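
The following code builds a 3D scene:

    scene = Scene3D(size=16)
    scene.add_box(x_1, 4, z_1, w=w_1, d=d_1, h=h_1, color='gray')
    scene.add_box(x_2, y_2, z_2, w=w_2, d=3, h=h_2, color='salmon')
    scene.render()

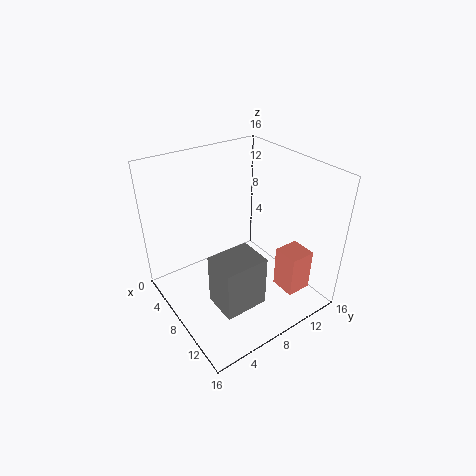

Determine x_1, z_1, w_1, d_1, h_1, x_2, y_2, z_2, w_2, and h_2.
x_1 = 8
z_1 = 1
w_1 = 4
d_1 = 5
h_1 = 6
x_2 = 10
y_2 = 12
z_2 = 1
w_2 = 3
h_2 = 5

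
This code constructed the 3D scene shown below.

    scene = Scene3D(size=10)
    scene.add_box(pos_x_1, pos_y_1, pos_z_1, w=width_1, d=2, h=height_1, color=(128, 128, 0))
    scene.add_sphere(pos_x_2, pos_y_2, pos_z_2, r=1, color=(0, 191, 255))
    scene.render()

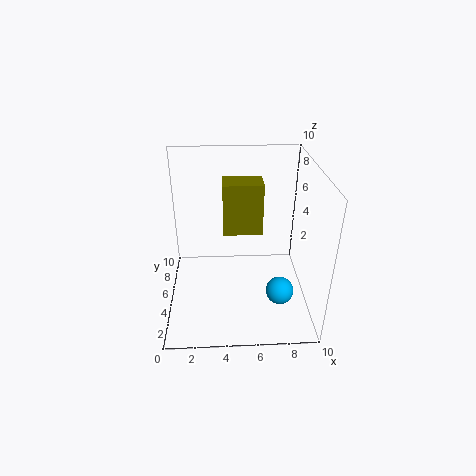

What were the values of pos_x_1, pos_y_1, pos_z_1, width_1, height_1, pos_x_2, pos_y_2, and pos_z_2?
pos_x_1 = 4; pos_y_1 = 7; pos_z_1 = 4; width_1 = 3; height_1 = 4; pos_x_2 = 8; pos_y_2 = 4; pos_z_2 = 1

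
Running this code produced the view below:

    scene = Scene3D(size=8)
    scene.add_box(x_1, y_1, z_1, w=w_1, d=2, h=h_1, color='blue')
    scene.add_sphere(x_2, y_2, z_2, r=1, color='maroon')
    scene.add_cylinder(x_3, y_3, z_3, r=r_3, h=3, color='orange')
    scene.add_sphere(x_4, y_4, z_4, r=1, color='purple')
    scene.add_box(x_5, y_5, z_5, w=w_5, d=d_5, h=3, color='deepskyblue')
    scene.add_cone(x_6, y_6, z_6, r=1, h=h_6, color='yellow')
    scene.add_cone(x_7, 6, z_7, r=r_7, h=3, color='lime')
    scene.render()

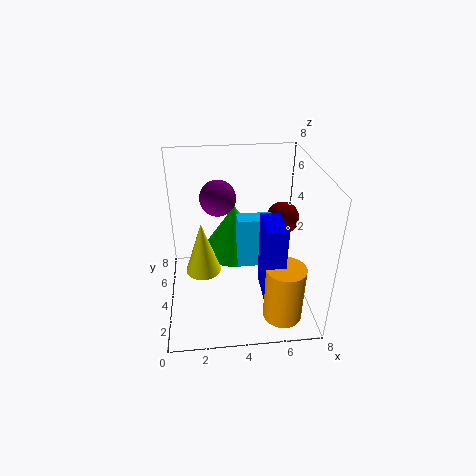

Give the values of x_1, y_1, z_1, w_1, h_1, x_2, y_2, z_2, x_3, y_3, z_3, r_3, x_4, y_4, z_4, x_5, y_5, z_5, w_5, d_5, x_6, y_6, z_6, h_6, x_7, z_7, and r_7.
x_1 = 5; y_1 = 1; z_1 = 2; w_1 = 1; h_1 = 4; x_2 = 7; y_2 = 6; z_2 = 4; x_3 = 6; y_3 = 1; z_3 = 1; r_3 = 1; x_4 = 3; y_4 = 5; z_4 = 6; x_5 = 4; y_5 = 4; z_5 = 2; w_5 = 2; d_5 = 1; x_6 = 2; y_6 = 4; z_6 = 2; h_6 = 3; x_7 = 4; z_7 = 2; r_7 = 2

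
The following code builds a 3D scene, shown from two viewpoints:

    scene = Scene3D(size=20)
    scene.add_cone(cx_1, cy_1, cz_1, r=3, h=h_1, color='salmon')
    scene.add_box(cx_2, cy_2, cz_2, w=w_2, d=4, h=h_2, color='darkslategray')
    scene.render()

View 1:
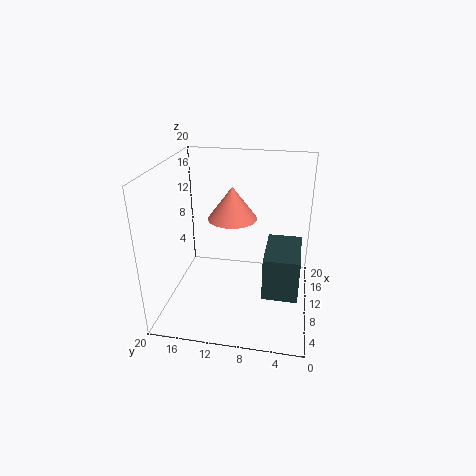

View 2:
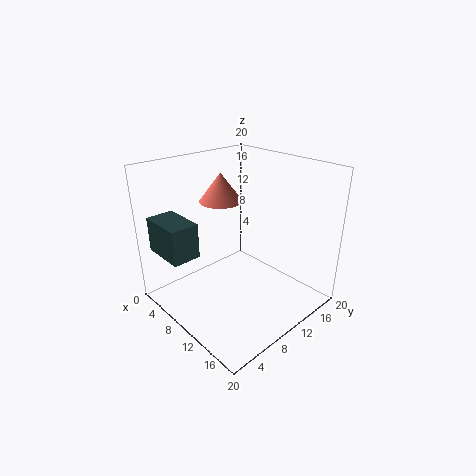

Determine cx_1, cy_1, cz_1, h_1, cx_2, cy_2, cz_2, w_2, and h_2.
cx_1 = 6.5, cy_1 = 10, cz_1 = 14.5, h_1 = 4, cx_2 = 0.5, cy_2 = 1.5, cz_2 = 7.5, w_2 = 6.5, h_2 = 5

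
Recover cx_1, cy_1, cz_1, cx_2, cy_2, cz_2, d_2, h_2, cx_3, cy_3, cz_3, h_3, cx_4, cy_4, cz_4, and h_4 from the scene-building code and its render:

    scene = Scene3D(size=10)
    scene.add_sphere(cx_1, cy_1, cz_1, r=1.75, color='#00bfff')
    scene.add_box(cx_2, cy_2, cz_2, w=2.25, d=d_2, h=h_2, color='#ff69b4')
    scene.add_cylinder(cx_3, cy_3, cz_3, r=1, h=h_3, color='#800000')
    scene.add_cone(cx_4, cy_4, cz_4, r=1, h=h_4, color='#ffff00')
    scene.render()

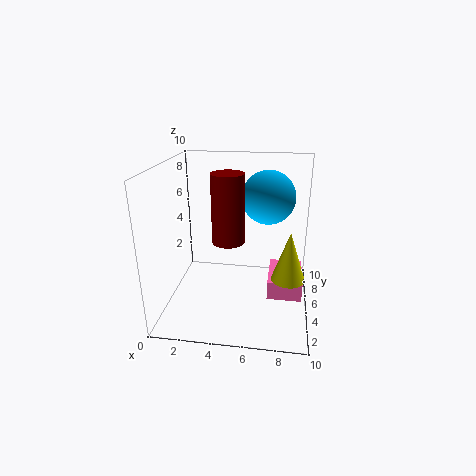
cx_1 = 7, cy_1 = 5, cz_1 = 8, cx_2 = 7.25, cy_2 = 2.75, cz_2 = 1.75, d_2 = 3.25, h_2 = 1.25, cx_3 = 4.75, cy_3 = 2.75, cz_3 = 5.75, h_3 = 4.25, cx_4 = 8.5, cy_4 = 1.75, cz_4 = 4, h_4 = 3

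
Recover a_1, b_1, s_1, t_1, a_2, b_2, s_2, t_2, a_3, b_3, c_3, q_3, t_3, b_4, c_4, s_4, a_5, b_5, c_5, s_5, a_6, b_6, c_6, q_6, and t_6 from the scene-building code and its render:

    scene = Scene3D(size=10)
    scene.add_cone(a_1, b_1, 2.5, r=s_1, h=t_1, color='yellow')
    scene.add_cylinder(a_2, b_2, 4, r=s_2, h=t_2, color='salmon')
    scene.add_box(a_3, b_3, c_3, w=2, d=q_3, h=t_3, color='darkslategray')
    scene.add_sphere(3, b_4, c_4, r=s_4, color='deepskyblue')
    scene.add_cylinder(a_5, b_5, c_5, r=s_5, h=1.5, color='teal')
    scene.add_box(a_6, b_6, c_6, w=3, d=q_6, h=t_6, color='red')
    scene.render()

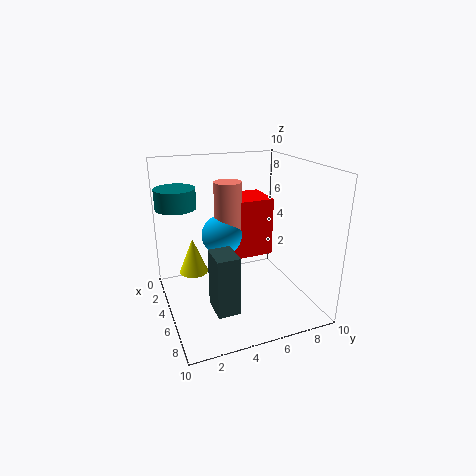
a_1 = 4
b_1 = 2
s_1 = 1
t_1 = 2.5
a_2 = 3
b_2 = 5
s_2 = 1
t_2 = 4.5
a_3 = 6
b_3 = 2.5
c_3 = 1
q_3 = 1.5
t_3 = 4
b_4 = 4.5
c_4 = 4.5
s_4 = 1.5
a_5 = 1.5
b_5 = 1.5
c_5 = 6.5
s_5 = 1.5
a_6 = 0.5
b_6 = 5.5
c_6 = 2.5
q_6 = 3
t_6 = 4.5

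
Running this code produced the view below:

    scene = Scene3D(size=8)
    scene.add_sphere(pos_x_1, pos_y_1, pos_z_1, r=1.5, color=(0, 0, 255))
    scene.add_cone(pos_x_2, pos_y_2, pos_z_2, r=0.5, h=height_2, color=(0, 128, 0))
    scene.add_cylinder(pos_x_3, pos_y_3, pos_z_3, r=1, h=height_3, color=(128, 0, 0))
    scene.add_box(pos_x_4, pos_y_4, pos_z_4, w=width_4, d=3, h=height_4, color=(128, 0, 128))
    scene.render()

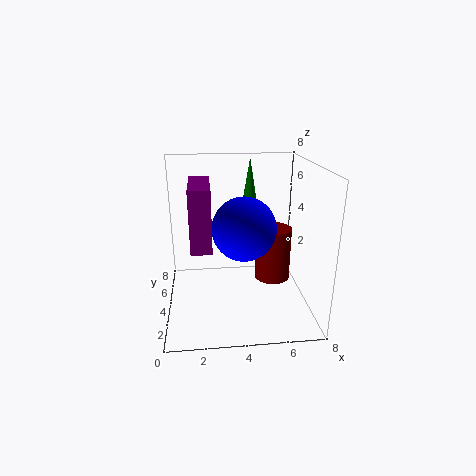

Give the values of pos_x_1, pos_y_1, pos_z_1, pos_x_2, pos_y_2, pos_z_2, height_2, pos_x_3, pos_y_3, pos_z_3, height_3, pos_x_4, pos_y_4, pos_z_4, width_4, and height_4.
pos_x_1 = 4
pos_y_1 = 1.5
pos_z_1 = 5.5
pos_x_2 = 5
pos_y_2 = 6.5
pos_z_2 = 5
height_2 = 3
pos_x_3 = 6
pos_y_3 = 4
pos_z_3 = 1.5
height_3 = 3
pos_x_4 = 1.5
pos_y_4 = 1
pos_z_4 = 4.5
width_4 = 1
height_4 = 3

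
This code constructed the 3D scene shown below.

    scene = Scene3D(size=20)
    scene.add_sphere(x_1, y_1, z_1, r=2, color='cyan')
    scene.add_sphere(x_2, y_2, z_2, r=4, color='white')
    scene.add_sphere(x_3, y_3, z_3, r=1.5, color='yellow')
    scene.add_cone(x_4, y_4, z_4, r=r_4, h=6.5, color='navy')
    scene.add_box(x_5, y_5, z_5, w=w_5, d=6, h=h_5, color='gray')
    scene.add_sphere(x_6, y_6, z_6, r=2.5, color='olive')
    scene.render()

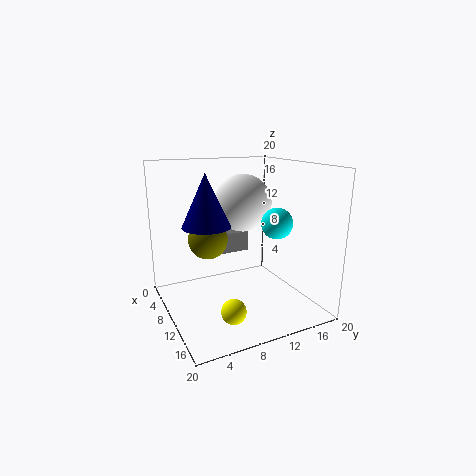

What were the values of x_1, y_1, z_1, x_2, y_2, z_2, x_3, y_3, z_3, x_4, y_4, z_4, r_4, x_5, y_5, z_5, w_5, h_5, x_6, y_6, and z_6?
x_1 = 15, y_1 = 13, z_1 = 13, x_2 = 8.5, y_2 = 11.5, z_2 = 14.5, x_3 = 18, y_3 = 5.5, z_3 = 4, x_4 = 12.5, y_4 = 4.5, z_4 = 13, r_4 = 3, x_5 = 3.5, y_5 = 7.5, z_5 = 6.5, w_5 = 3, h_5 = 3, x_6 = 11.5, y_6 = 5, z_6 = 11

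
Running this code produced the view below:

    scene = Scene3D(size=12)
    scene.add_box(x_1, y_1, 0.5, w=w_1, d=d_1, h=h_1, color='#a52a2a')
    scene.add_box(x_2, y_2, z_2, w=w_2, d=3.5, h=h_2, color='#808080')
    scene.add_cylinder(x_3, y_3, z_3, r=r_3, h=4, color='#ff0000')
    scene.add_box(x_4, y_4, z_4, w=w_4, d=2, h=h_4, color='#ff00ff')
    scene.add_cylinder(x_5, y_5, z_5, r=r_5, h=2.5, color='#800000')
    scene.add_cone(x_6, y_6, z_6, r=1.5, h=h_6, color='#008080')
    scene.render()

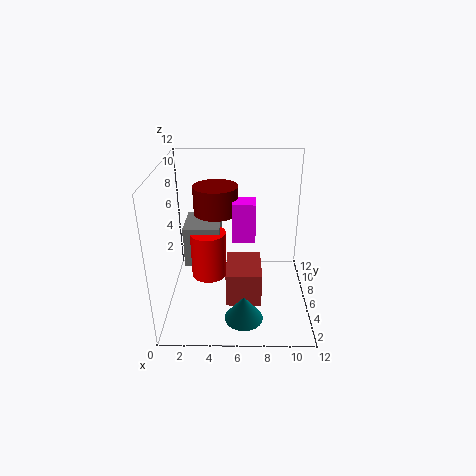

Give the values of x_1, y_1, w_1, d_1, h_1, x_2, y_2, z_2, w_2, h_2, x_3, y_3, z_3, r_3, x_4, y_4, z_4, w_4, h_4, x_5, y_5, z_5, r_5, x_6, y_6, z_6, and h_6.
x_1 = 5
y_1 = 4
w_1 = 3
d_1 = 4
h_1 = 3
x_2 = 1.5
y_2 = 5.5
z_2 = 3.5
w_2 = 3
h_2 = 3.5
x_3 = 3.5
y_3 = 6
z_3 = 2.5
r_3 = 1.5
x_4 = 5.5
y_4 = 7
z_4 = 5
w_4 = 2
h_4 = 3.5
x_5 = 4
y_5 = 9
z_5 = 7
r_5 = 2
x_6 = 6.5
y_6 = 2
z_6 = 1
h_6 = 2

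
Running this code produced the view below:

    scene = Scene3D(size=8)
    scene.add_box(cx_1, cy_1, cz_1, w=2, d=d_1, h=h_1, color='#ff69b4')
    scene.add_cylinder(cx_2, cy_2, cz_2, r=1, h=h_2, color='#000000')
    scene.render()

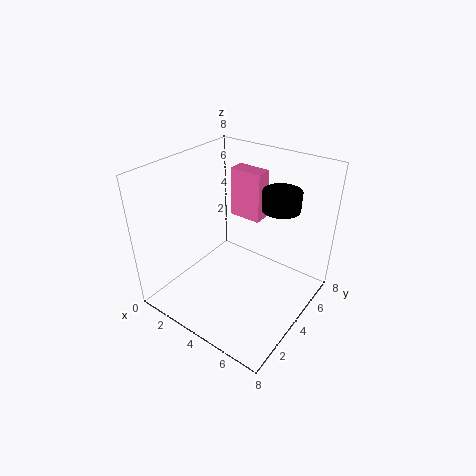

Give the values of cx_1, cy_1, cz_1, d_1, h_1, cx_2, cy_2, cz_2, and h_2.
cx_1 = 2, cy_1 = 6, cz_1 = 4, d_1 = 1, h_1 = 3, cx_2 = 6, cy_2 = 5, cz_2 = 6, h_2 = 1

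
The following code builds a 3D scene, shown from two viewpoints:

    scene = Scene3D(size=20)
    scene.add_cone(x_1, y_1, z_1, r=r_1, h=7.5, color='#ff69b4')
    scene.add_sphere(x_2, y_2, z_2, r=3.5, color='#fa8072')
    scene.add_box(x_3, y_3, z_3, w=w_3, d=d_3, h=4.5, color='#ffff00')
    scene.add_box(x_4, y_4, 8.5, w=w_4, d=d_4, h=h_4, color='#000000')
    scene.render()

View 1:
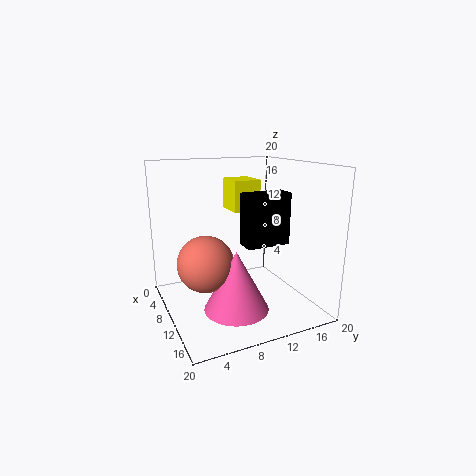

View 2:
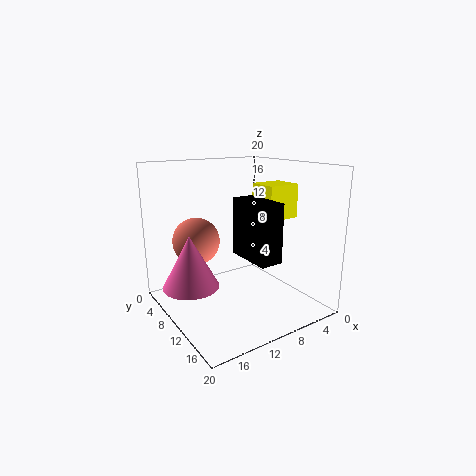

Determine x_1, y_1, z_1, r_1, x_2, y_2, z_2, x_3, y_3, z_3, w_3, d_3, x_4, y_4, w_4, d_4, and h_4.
x_1 = 16
y_1 = 7
z_1 = 3
r_1 = 4
x_2 = 13.5
y_2 = 4
z_2 = 8.5
x_3 = 3.5
y_3 = 10.5
z_3 = 13
w_3 = 4.5
d_3 = 4
x_4 = 8.5
y_4 = 11
w_4 = 3
d_4 = 6.5
h_4 = 7.5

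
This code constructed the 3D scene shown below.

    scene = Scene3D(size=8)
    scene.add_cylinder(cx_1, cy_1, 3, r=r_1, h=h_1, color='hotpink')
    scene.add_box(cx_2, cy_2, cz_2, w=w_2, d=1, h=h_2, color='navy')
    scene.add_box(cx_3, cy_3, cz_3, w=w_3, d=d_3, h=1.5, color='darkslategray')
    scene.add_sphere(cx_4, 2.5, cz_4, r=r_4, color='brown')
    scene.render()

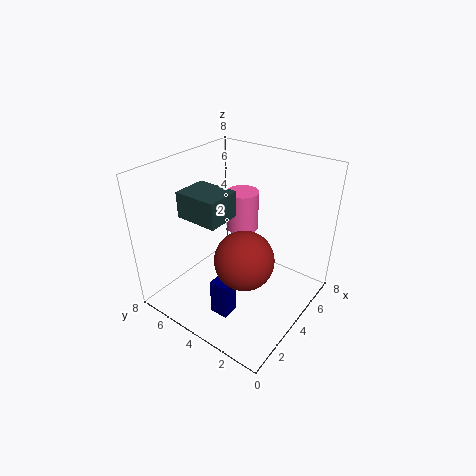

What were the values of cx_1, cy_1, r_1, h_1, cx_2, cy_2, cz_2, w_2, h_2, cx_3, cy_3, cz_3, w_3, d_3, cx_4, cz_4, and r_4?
cx_1 = 6.5
cy_1 = 5.5
r_1 = 1
h_1 = 2.5
cx_2 = 1.5
cy_2 = 3
cz_2 = 0.5
w_2 = 1
h_2 = 2
cx_3 = 2.5
cy_3 = 4.5
cz_3 = 5
w_3 = 2
d_3 = 2.5
cx_4 = 2.5
cz_4 = 4
r_4 = 1.5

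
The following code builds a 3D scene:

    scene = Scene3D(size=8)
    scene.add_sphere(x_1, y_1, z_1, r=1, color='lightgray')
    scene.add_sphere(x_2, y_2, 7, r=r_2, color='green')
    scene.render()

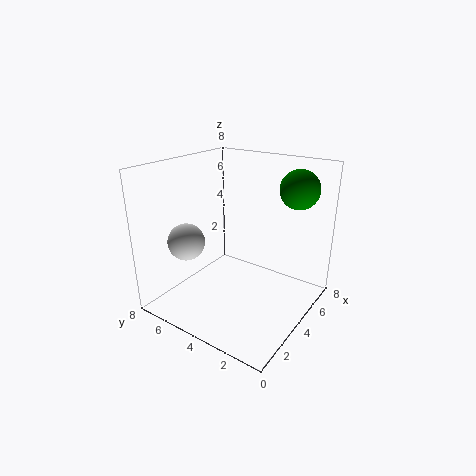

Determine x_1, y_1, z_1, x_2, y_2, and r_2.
x_1 = 2, y_1 = 6, z_1 = 4, x_2 = 5, y_2 = 1, r_2 = 1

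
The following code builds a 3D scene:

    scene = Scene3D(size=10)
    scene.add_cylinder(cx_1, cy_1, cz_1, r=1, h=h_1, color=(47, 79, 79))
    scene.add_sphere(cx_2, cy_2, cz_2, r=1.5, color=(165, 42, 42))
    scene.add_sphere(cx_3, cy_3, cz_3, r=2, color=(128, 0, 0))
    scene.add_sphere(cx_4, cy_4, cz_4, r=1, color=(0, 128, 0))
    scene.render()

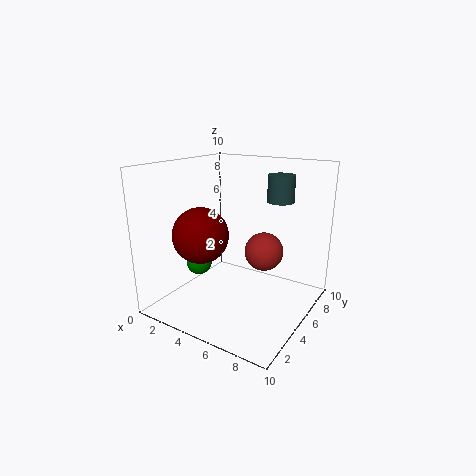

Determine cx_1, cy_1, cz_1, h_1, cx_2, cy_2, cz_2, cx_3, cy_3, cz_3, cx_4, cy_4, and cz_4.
cx_1 = 6.5; cy_1 = 8.5; cz_1 = 7; h_1 = 2; cx_2 = 5.5; cy_2 = 8; cz_2 = 3; cx_3 = 2.5; cy_3 = 4; cz_3 = 5; cx_4 = 1; cy_4 = 5.5; cz_4 = 2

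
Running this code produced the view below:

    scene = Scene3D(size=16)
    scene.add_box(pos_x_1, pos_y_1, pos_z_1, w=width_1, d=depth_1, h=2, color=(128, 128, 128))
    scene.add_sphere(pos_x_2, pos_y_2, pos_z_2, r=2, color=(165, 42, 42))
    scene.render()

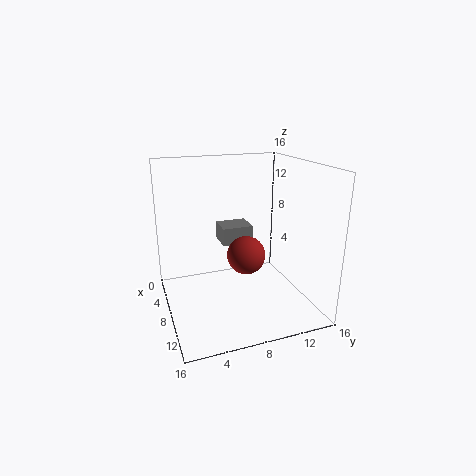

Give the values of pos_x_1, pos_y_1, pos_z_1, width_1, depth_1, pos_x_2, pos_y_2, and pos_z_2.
pos_x_1 = 4.5
pos_y_1 = 6.5
pos_z_1 = 7
width_1 = 3
depth_1 = 3.5
pos_x_2 = 10.5
pos_y_2 = 8
pos_z_2 = 7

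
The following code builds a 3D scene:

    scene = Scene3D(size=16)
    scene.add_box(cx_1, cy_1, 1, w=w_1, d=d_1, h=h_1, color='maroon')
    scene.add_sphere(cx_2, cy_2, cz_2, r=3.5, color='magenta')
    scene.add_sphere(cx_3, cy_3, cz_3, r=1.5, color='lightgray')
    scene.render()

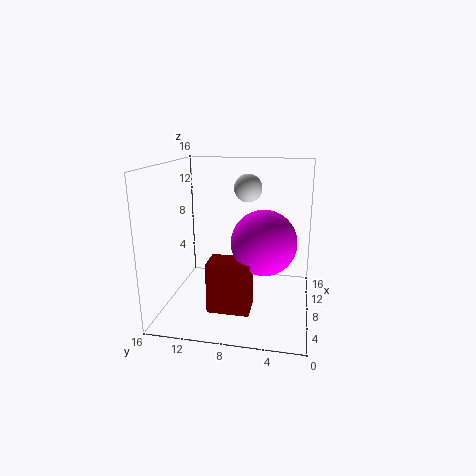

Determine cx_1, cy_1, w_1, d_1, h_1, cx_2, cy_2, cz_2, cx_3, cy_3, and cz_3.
cx_1 = 3.5, cy_1 = 6, w_1 = 3, d_1 = 4.5, h_1 = 5.5, cx_2 = 7, cy_2 = 5, cz_2 = 8, cx_3 = 8.5, cy_3 = 7, cz_3 = 13.5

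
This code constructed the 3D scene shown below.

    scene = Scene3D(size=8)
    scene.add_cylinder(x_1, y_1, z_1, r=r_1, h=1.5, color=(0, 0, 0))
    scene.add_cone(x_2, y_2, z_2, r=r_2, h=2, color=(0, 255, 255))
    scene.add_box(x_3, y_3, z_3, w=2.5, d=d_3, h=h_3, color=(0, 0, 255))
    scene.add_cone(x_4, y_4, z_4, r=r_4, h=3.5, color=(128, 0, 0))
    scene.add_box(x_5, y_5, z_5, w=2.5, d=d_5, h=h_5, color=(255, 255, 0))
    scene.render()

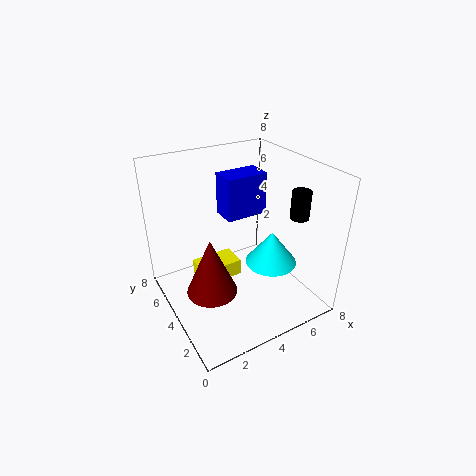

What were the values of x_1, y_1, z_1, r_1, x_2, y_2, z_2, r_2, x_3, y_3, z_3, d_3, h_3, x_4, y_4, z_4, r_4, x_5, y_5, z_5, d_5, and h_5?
x_1 = 6.5; y_1 = 2; z_1 = 5.5; r_1 = 0.5; x_2 = 6; y_2 = 3.5; z_2 = 2; r_2 = 1.5; x_3 = 4; y_3 = 5; z_3 = 4.5; d_3 = 1.5; h_3 = 2.5; x_4 = 2.5; y_4 = 4.5; z_4 = 0.5; r_4 = 1.5; x_5 = 2; y_5 = 4.5; z_5 = 1; d_5 = 1.5; h_5 = 1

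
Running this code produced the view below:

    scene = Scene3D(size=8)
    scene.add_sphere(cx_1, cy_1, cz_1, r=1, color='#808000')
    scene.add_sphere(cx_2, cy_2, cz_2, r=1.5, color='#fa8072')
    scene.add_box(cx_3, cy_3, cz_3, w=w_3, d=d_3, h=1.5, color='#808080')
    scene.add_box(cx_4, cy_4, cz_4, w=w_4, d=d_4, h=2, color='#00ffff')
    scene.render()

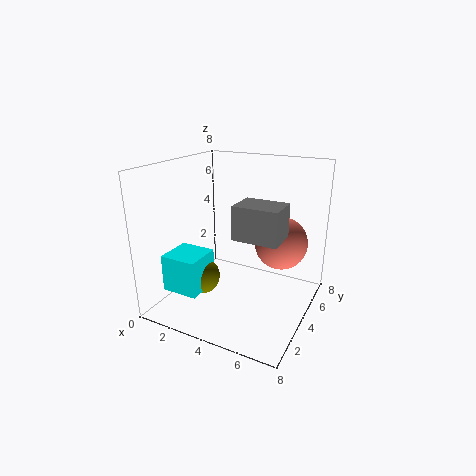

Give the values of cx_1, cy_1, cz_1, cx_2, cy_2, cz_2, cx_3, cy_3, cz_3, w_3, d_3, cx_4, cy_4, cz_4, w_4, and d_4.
cx_1 = 2.5, cy_1 = 2.5, cz_1 = 2, cx_2 = 6, cy_2 = 5.5, cz_2 = 3.5, cx_3 = 5.5, cy_3 = 0.5, cz_3 = 5.5, w_3 = 2, d_3 = 1.5, cx_4 = 1, cy_4 = 1, cz_4 = 1.5, w_4 = 2, d_4 = 2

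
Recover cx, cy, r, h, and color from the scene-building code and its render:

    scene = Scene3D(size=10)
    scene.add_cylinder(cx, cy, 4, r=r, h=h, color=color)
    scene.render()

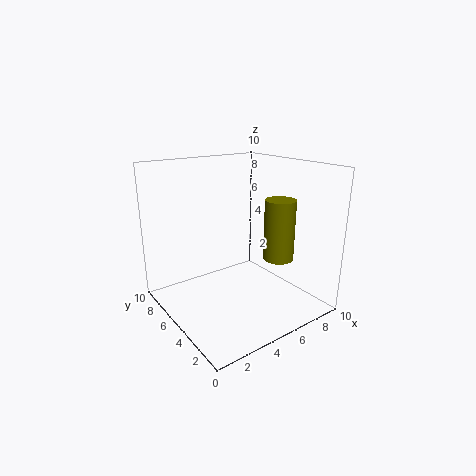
cx = 6.5
cy = 2.5
r = 1
h = 4
color = 'olive'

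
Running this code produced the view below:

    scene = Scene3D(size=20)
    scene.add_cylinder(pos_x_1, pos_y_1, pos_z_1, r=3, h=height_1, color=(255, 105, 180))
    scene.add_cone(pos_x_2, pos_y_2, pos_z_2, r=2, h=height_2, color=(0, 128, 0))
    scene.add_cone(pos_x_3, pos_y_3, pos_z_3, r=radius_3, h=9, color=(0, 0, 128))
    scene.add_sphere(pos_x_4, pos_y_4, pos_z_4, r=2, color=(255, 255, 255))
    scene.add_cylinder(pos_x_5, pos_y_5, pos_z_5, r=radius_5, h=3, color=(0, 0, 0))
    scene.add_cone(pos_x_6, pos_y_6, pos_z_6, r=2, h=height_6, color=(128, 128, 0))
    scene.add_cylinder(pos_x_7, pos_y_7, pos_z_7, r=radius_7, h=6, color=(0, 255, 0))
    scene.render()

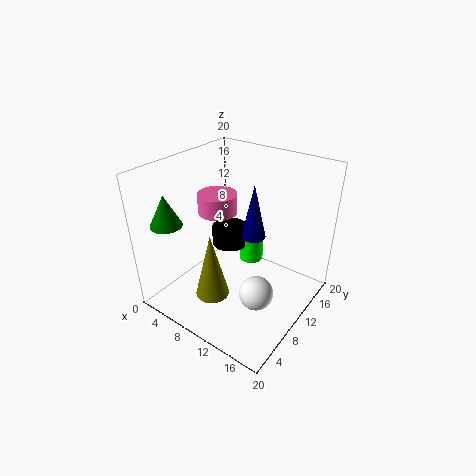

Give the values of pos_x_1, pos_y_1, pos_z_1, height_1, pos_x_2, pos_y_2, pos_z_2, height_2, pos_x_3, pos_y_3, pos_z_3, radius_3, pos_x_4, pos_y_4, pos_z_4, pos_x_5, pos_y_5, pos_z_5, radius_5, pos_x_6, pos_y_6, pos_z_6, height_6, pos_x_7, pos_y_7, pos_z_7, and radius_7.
pos_x_1 = 4
pos_y_1 = 13
pos_z_1 = 11
height_1 = 3
pos_x_2 = 5
pos_y_2 = 2
pos_z_2 = 14
height_2 = 4
pos_x_3 = 8
pos_y_3 = 17
pos_z_3 = 6
radius_3 = 2
pos_x_4 = 17
pos_y_4 = 4
pos_z_4 = 8
pos_x_5 = 4
pos_y_5 = 16
pos_z_5 = 4
radius_5 = 3
pos_x_6 = 12
pos_y_6 = 2
pos_z_6 = 7
height_6 = 8
pos_x_7 = 7
pos_y_7 = 18
pos_z_7 = 1
radius_7 = 2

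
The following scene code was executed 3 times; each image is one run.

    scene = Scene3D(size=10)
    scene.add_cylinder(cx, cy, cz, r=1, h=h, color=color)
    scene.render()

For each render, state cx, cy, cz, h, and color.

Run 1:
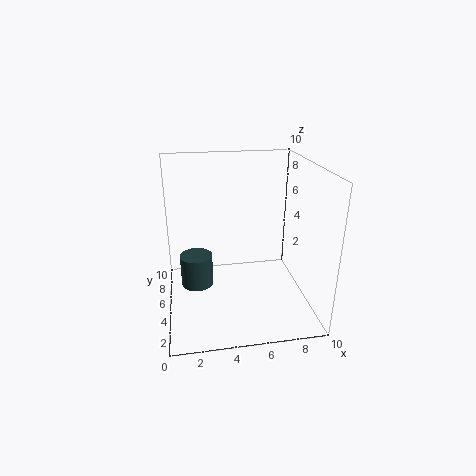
cx = 2
cy = 3
cz = 3
h = 2
color = 'darkslategray'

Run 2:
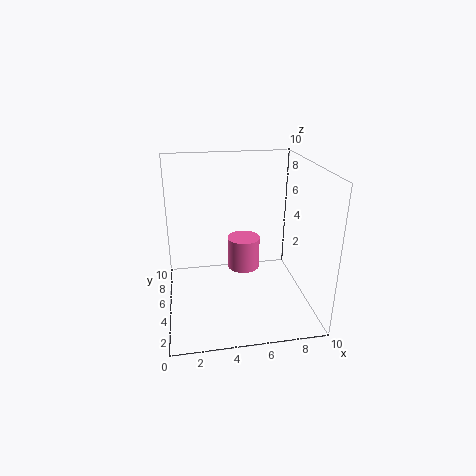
cx = 5
cy = 3
cz = 4
h = 2
color = 'hotpink'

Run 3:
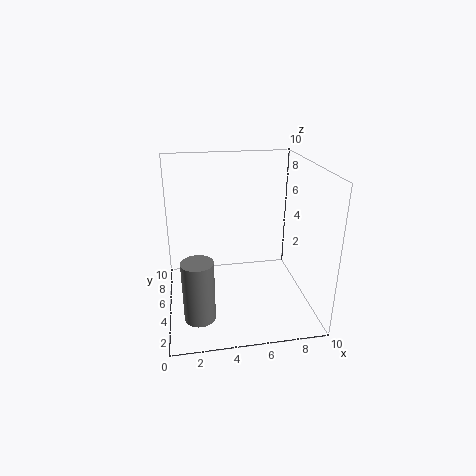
cx = 2
cy = 2
cz = 1
h = 4
color = 'gray'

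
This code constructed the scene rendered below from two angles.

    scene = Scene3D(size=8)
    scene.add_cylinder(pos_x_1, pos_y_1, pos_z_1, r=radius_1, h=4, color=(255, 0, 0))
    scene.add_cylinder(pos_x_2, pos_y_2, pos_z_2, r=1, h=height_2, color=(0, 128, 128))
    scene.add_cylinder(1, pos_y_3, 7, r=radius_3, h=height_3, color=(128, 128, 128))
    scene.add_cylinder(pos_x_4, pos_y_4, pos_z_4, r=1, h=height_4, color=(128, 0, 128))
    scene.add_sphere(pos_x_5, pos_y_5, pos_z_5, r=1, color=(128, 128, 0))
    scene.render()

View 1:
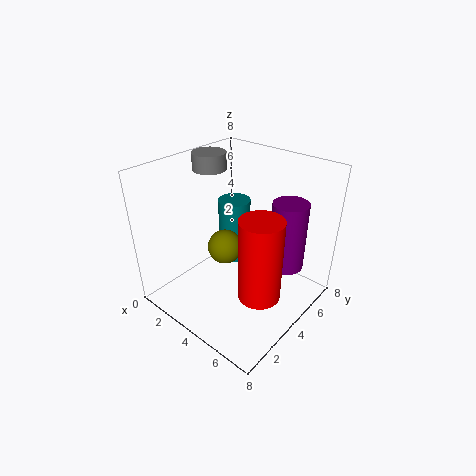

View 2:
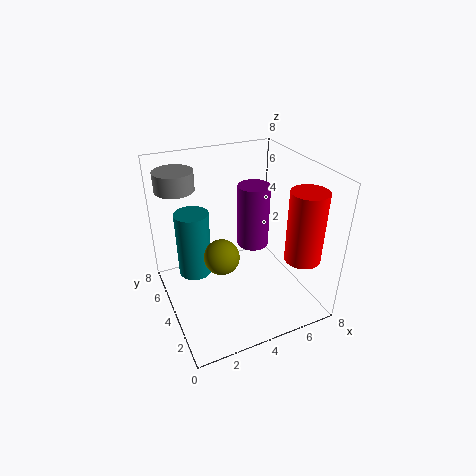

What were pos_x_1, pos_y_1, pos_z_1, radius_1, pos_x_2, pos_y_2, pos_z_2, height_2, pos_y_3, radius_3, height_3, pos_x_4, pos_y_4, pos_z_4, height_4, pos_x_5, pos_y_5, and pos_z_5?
pos_x_1 = 7; pos_y_1 = 2; pos_z_1 = 3; radius_1 = 1; pos_x_2 = 2; pos_y_2 = 6; pos_z_2 = 1; height_2 = 4; pos_y_3 = 5; radius_3 = 1; height_3 = 1; pos_x_4 = 6; pos_y_4 = 6; pos_z_4 = 2; height_4 = 4; pos_x_5 = 3; pos_y_5 = 4; pos_z_5 = 3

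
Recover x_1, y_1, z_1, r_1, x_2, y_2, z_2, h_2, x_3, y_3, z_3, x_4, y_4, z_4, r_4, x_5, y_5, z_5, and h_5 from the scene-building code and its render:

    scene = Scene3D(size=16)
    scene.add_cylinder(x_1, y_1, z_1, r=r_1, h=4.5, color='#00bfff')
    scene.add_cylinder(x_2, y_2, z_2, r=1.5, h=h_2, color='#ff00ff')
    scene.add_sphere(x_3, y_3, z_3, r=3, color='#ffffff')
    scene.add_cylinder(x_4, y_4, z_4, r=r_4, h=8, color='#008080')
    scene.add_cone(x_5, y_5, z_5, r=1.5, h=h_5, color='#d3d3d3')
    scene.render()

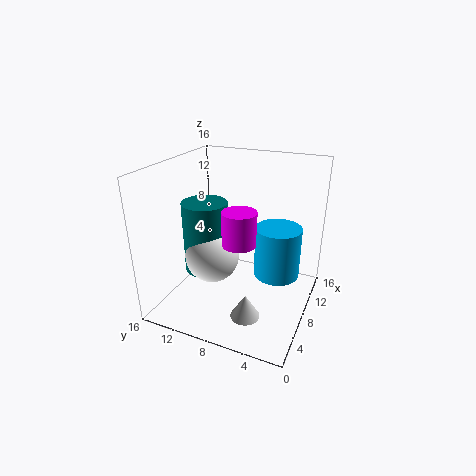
x_1 = 3, y_1 = 2, z_1 = 8, r_1 = 2, x_2 = 1.5, y_2 = 5, z_2 = 11, h_2 = 3, x_3 = 6.5, y_3 = 10.5, z_3 = 6, x_4 = 7, y_4 = 11.5, z_4 = 4, r_4 = 2.5, x_5 = 3, y_5 = 5, z_5 = 2, h_5 = 2.5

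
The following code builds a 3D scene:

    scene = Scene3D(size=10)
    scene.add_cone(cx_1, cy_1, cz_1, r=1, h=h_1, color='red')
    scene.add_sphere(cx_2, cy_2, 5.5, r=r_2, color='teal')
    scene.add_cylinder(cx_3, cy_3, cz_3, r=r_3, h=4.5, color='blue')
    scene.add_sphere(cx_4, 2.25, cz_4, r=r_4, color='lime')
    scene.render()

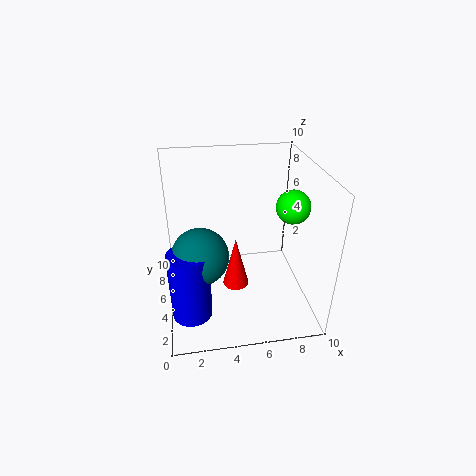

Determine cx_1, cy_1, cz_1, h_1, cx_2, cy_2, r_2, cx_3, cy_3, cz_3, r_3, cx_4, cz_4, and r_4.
cx_1 = 5
cy_1 = 6
cz_1 = 0.25
h_1 = 4
cx_2 = 2.25
cy_2 = 2.5
r_2 = 1.75
cx_3 = 1.5
cy_3 = 1.75
cz_3 = 1.75
r_3 = 1.25
cx_4 = 7.75
cz_4 = 8.5
r_4 = 1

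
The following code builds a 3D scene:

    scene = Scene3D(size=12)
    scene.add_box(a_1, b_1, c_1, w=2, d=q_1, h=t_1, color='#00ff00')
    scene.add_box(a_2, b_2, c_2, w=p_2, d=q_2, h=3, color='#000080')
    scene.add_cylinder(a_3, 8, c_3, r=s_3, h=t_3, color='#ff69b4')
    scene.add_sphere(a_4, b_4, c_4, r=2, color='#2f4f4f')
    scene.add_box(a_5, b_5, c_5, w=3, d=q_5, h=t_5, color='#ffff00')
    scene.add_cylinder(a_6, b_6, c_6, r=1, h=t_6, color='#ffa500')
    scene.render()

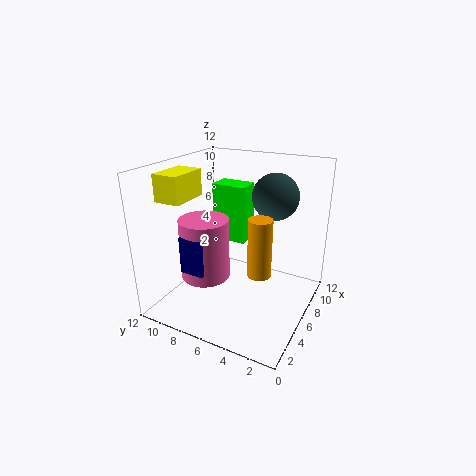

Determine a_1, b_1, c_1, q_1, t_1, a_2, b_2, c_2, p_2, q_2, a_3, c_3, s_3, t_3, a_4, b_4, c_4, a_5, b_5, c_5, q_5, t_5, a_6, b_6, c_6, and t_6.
a_1 = 7; b_1 = 6; c_1 = 5; q_1 = 3; t_1 = 5; a_2 = 2; b_2 = 7; c_2 = 4; p_2 = 2; q_2 = 2; a_3 = 4; c_3 = 3; s_3 = 2; t_3 = 5; a_4 = 9; b_4 = 4; c_4 = 9; a_5 = 1; b_5 = 8; c_5 = 10; q_5 = 2; t_5 = 2; a_6 = 6; b_6 = 4; c_6 = 3; t_6 = 5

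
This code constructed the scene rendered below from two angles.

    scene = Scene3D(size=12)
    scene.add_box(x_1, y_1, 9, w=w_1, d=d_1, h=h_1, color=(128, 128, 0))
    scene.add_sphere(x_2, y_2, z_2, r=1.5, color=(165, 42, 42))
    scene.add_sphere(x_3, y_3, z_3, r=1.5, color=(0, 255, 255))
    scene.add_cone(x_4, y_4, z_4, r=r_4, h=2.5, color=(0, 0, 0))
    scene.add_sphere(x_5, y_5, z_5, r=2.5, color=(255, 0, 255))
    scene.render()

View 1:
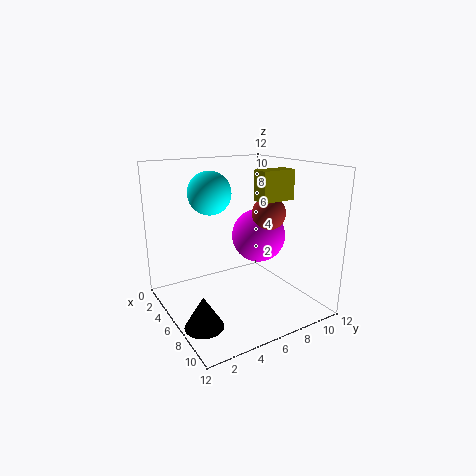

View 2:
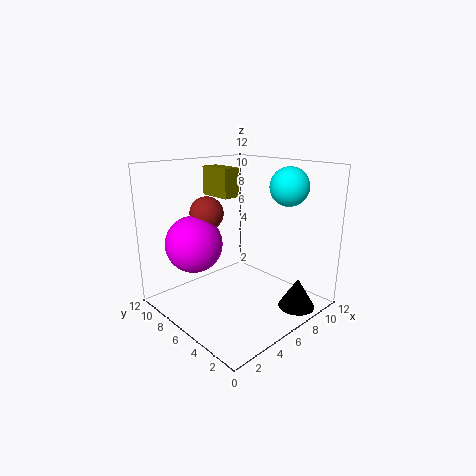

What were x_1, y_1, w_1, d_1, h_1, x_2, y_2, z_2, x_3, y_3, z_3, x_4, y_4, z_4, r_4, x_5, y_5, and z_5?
x_1 = 6, y_1 = 7.5, w_1 = 1.5, d_1 = 3, h_1 = 2.5, x_2 = 5.5, y_2 = 9.5, z_2 = 7.5, x_3 = 8, y_3 = 2.5, z_3 = 10.5, x_4 = 8.5, y_4 = 1.5, z_4 = 0.5, r_4 = 1.5, x_5 = 4, y_5 = 9.5, z_5 = 5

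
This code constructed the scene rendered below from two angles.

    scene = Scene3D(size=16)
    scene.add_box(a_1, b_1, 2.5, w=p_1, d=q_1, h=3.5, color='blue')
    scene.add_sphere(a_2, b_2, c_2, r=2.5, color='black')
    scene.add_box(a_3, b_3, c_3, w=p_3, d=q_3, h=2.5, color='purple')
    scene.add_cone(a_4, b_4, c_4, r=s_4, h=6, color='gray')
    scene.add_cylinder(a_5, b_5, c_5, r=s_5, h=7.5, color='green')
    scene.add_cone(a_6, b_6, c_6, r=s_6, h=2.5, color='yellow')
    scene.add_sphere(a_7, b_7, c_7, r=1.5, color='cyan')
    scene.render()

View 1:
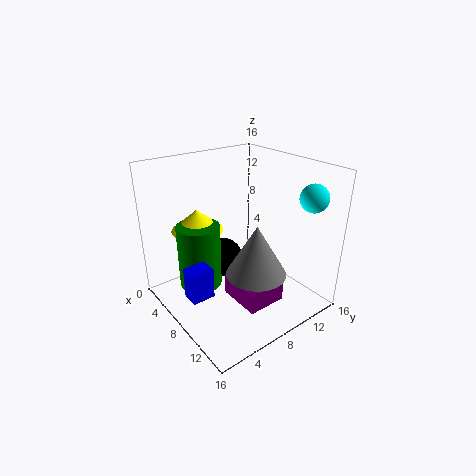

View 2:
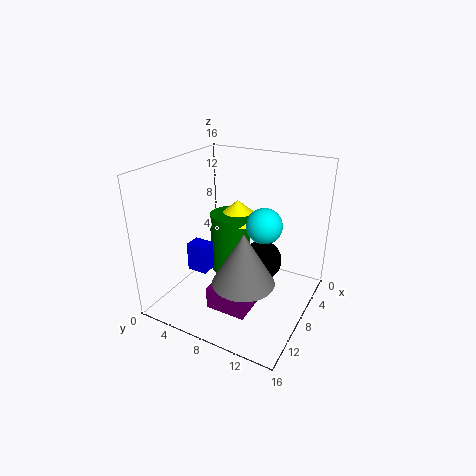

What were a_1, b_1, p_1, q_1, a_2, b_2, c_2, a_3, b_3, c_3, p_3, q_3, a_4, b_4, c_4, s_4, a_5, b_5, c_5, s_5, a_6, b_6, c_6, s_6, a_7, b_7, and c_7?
a_1 = 7, b_1 = 1.5, p_1 = 2, q_1 = 2.5, a_2 = 3.5, b_2 = 9, c_2 = 3, a_3 = 7.5, b_3 = 6.5, c_3 = 1, p_3 = 5, q_3 = 4.5, a_4 = 9.5, b_4 = 9.5, c_4 = 3.5, s_4 = 3.5, a_5 = 4.5, b_5 = 5, c_5 = 1.5, s_5 = 2.5, a_6 = 3.5, b_6 = 5.5, c_6 = 8, s_6 = 3, a_7 = 13.5, b_7 = 13.5, c_7 = 13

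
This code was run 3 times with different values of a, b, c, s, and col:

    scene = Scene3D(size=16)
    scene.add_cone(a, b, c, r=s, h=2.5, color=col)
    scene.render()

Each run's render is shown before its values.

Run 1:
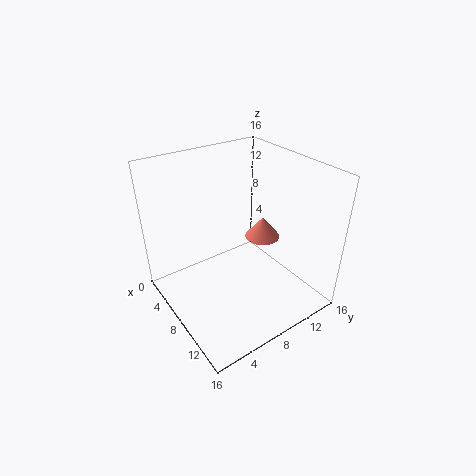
a = 8, b = 11.5, c = 7, s = 2, col = 'salmon'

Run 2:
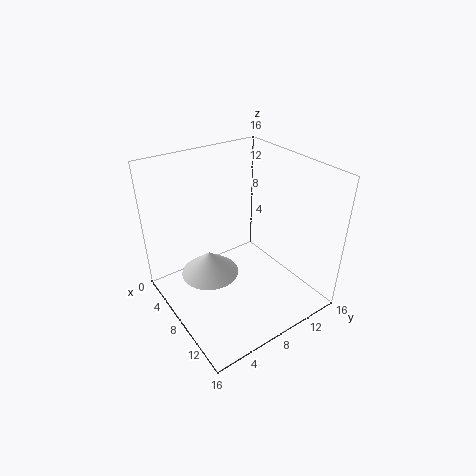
a = 8.5, b = 4, c = 5.5, s = 3, col = 'lightgray'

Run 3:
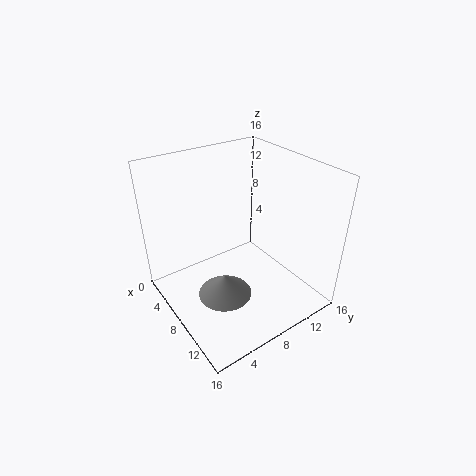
a = 9, b = 5.5, c = 2, s = 3, col = 'gray'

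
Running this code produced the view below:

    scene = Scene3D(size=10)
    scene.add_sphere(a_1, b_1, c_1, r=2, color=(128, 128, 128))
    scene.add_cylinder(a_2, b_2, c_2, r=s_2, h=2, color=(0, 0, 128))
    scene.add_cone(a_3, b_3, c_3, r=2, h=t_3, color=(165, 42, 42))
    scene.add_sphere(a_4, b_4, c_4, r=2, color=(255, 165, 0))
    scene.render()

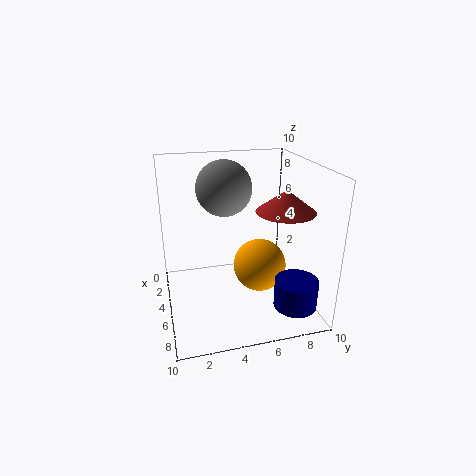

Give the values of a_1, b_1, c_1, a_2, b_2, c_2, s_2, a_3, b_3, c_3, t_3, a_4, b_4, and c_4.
a_1 = 3, b_1 = 4.5, c_1 = 8, a_2 = 7.5, b_2 = 8.5, c_2 = 0.5, s_2 = 1.5, a_3 = 6, b_3 = 8, c_3 = 7, t_3 = 1.5, a_4 = 4, b_4 = 7, c_4 = 2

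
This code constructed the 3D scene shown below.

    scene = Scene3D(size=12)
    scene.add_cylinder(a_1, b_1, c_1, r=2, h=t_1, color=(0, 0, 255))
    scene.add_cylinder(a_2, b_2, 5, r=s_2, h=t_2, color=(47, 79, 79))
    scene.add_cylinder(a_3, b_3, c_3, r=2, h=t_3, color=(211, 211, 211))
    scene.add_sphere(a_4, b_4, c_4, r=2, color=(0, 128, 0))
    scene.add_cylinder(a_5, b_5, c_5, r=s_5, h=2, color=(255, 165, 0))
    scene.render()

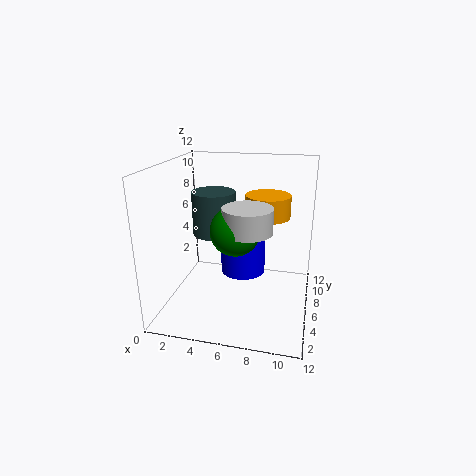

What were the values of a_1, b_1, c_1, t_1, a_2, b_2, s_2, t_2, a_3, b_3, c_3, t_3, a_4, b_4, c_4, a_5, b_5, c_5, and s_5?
a_1 = 6, b_1 = 8, c_1 = 2, t_1 = 4, a_2 = 3, b_2 = 9, s_2 = 2, t_2 = 4, a_3 = 7, b_3 = 5, c_3 = 7, t_3 = 2, a_4 = 6, b_4 = 5, c_4 = 7, a_5 = 8, b_5 = 9, c_5 = 7, s_5 = 2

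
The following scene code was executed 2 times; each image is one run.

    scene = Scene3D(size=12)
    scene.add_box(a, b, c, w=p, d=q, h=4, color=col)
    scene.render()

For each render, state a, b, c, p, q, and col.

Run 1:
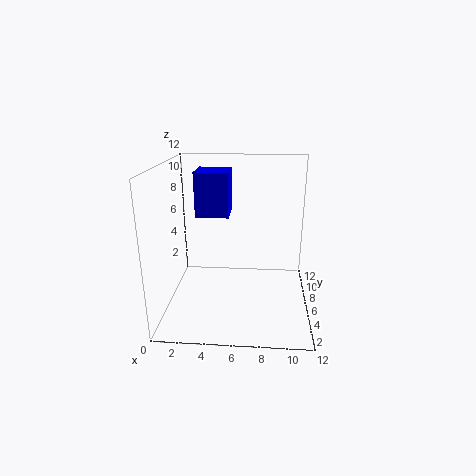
a = 2, b = 8, c = 7, p = 3, q = 3, col = 'blue'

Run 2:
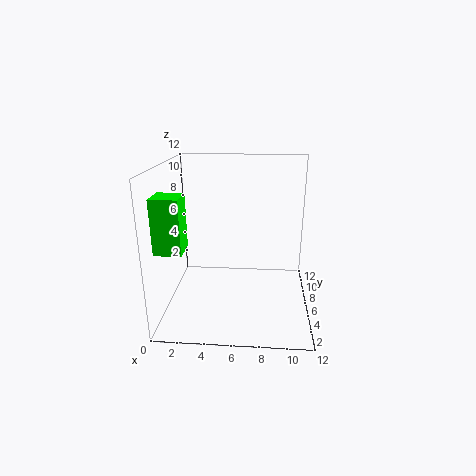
a = 0.5, b = 1, c = 6.5, p = 2, q = 2, col = 'lime'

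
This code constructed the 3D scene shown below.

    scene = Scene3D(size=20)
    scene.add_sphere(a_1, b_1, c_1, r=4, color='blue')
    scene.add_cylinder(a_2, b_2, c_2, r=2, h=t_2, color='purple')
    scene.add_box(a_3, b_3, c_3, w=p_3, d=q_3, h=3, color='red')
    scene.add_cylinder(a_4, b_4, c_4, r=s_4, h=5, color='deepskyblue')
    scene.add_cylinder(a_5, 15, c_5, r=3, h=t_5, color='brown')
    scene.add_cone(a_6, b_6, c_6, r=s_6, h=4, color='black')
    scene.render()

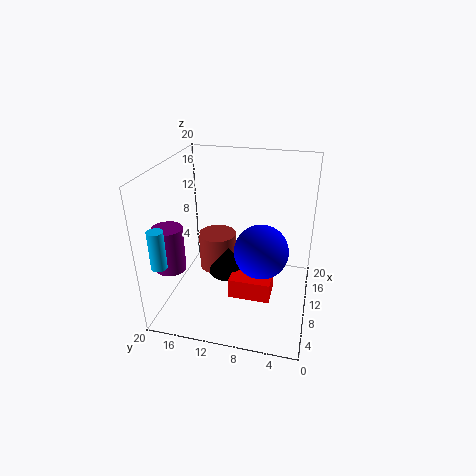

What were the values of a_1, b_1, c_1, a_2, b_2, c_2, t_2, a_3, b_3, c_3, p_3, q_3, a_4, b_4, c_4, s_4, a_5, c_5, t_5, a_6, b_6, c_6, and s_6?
a_1 = 12, b_1 = 7, c_1 = 7, a_2 = 5, b_2 = 18, c_2 = 7, t_2 = 6, a_3 = 8, b_3 = 5, c_3 = 1, p_3 = 4, q_3 = 6, a_4 = 2, b_4 = 18, c_4 = 9, s_4 = 1, a_5 = 16, c_5 = 1, t_5 = 6, a_6 = 12, b_6 = 12, c_6 = 3, s_6 = 3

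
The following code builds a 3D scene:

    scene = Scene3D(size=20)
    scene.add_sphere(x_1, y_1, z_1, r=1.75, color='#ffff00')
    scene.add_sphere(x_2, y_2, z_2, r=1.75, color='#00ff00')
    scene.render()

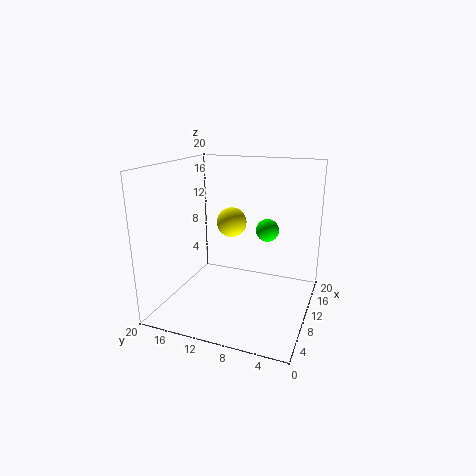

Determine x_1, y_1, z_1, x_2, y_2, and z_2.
x_1 = 4.75
y_1 = 8.75
z_1 = 14
x_2 = 16
y_2 = 7.5
z_2 = 9.5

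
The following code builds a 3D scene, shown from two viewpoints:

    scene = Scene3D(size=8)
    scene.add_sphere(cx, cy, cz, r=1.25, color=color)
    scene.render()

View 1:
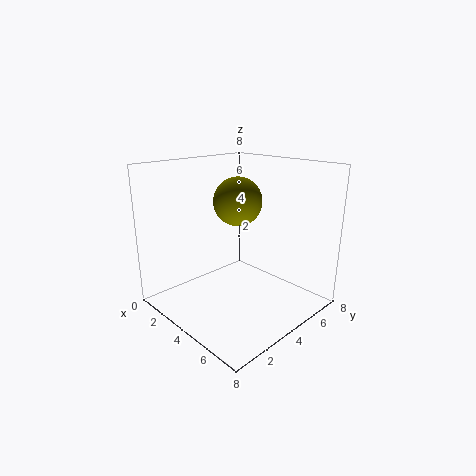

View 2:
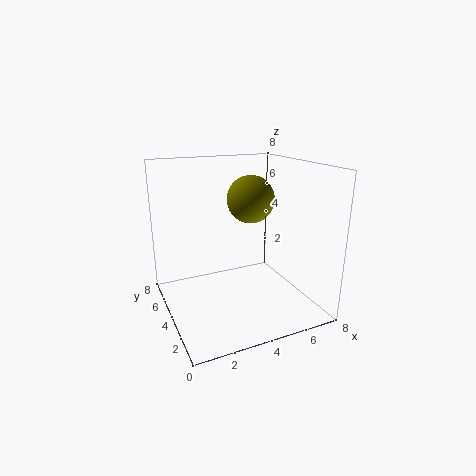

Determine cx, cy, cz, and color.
cx = 4.5
cy = 3.5
cz = 6.25
color = 'olive'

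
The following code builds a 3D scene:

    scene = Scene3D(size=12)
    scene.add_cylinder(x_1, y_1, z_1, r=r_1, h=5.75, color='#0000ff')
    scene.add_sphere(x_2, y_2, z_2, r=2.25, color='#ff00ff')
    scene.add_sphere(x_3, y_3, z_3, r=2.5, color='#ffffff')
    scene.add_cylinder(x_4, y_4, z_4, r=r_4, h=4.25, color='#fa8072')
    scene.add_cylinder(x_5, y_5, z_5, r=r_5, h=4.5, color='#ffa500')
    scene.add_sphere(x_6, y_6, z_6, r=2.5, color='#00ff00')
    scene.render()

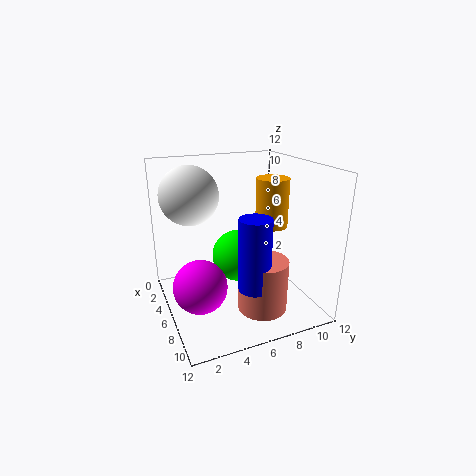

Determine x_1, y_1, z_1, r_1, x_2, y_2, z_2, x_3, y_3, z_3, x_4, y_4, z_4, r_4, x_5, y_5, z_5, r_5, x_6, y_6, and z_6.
x_1 = 9.25, y_1 = 6, z_1 = 3, r_1 = 1.25, x_2 = 6.25, y_2 = 2.5, z_2 = 2.25, x_3 = 3.25, y_3 = 2.75, z_3 = 9.25, x_4 = 8.75, y_4 = 7, z_4 = 0.75, r_4 = 2, x_5 = 4, y_5 = 10.25, z_5 = 5.75, r_5 = 1.5, x_6 = 2.5, y_6 = 7.5, z_6 = 2.5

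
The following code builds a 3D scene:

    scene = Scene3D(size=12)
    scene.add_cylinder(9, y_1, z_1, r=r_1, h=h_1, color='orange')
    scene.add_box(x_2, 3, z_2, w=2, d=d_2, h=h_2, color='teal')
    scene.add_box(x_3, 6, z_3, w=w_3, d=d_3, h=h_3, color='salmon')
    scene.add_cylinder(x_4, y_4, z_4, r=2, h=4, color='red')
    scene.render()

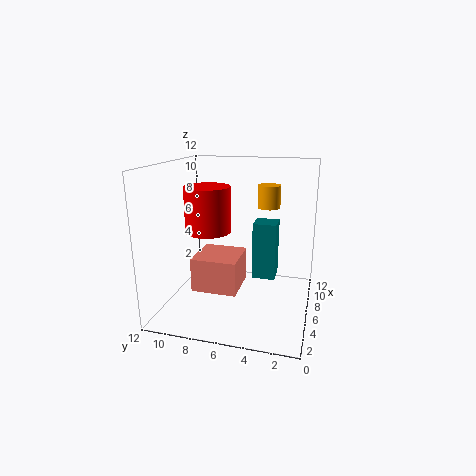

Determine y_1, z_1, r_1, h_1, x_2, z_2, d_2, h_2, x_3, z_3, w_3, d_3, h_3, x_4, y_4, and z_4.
y_1 = 4, z_1 = 8, r_1 = 1, h_1 = 2, x_2 = 7, z_2 = 2, d_2 = 2, h_2 = 5, x_3 = 5, z_3 = 1, w_3 = 4, d_3 = 4, h_3 = 3, x_4 = 7, y_4 = 9, z_4 = 6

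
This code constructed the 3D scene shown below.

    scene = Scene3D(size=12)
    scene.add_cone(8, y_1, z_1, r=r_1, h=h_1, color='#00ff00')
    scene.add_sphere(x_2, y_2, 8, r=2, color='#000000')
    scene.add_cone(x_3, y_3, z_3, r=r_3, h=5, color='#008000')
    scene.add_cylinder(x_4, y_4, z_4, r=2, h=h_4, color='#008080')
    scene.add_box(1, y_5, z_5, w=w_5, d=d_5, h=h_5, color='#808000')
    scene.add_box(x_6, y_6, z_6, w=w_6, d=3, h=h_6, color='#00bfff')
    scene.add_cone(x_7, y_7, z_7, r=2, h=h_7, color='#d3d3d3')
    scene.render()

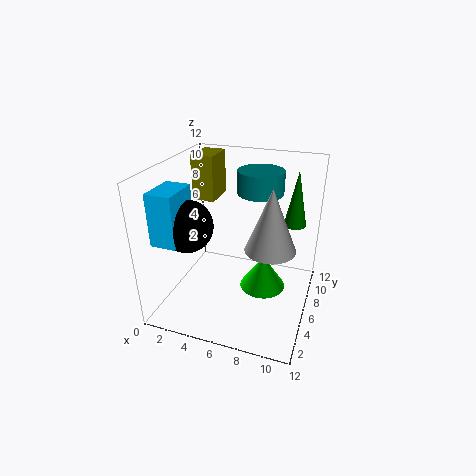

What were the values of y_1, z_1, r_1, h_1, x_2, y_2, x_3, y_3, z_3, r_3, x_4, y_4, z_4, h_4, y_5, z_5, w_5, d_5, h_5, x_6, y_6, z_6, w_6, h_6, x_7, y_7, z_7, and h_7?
y_1 = 7, z_1 = 1, r_1 = 2, h_1 = 3, x_2 = 3, y_2 = 3, x_3 = 10, y_3 = 10, z_3 = 6, r_3 = 1, x_4 = 7, y_4 = 9, z_4 = 9, h_4 = 2, y_5 = 8, z_5 = 8, w_5 = 2, d_5 = 3, h_5 = 4, x_6 = 1, y_6 = 1, z_6 = 7, w_6 = 2, h_6 = 4, x_7 = 9, y_7 = 5, z_7 = 6, h_7 = 5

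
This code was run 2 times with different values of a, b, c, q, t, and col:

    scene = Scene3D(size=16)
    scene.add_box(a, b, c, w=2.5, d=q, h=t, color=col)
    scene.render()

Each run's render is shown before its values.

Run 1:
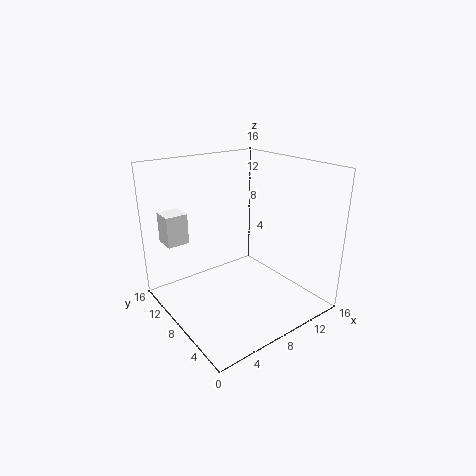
a = 1.5; b = 12; c = 7; q = 2.5; t = 3.5; col = 'white'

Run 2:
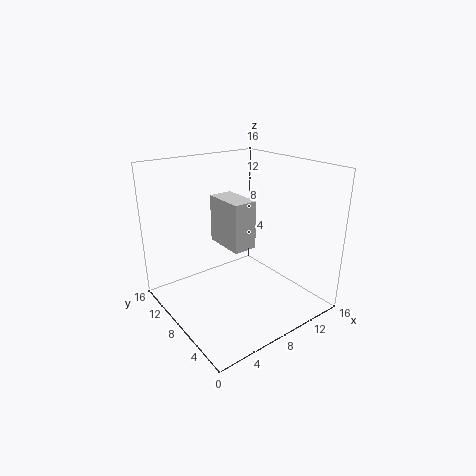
a = 5.5; b = 5; c = 8; q = 4.5; t = 5; col = 'lightgray'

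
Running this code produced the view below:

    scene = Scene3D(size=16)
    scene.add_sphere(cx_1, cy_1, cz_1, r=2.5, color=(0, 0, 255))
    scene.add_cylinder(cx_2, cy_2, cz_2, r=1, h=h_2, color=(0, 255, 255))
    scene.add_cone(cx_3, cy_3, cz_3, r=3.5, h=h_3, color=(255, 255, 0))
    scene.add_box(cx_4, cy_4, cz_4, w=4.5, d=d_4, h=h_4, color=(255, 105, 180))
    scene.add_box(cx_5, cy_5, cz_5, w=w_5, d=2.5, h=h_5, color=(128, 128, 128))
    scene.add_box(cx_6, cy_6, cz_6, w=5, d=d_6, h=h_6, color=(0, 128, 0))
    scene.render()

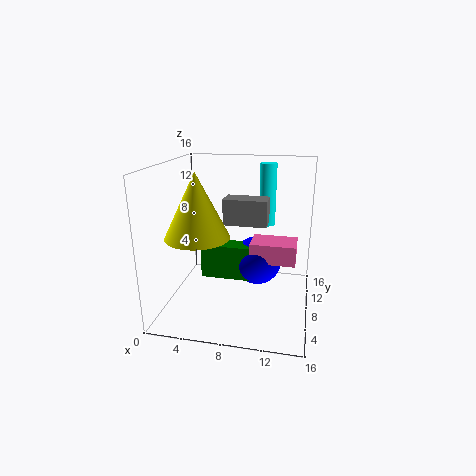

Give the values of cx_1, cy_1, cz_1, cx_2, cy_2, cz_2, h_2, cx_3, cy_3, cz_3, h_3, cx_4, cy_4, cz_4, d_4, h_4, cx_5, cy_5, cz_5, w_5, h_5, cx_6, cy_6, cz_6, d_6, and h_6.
cx_1 = 10.5
cy_1 = 6
cz_1 = 6.5
cx_2 = 10.5
cy_2 = 13.5
cz_2 = 8
h_2 = 7.5
cx_3 = 4
cy_3 = 6
cz_3 = 8.5
h_3 = 7
cx_4 = 10
cy_4 = 4
cz_4 = 7
d_4 = 3
h_4 = 2
cx_5 = 6
cy_5 = 9
cz_5 = 9
w_5 = 5
h_5 = 3
cx_6 = 5
cy_6 = 4
cz_6 = 5
d_6 = 2
h_6 = 3.5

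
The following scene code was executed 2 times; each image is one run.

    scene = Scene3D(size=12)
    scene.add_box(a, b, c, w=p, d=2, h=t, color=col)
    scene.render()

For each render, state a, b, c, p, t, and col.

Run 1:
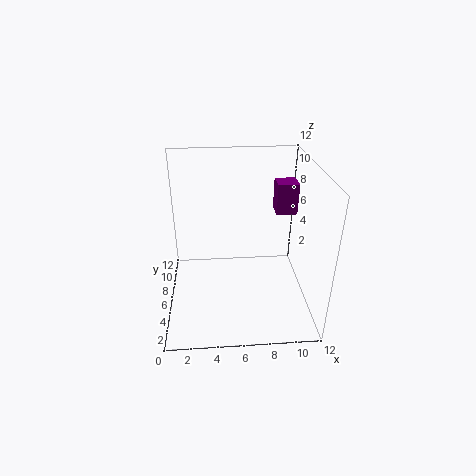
a = 10, b = 10, c = 6, p = 2, t = 3, col = 'purple'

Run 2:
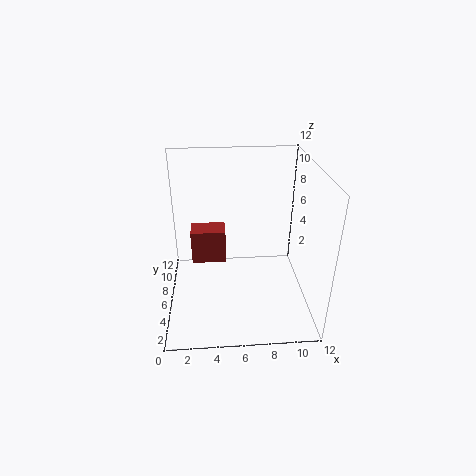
a = 2, b = 7, c = 3, p = 3, t = 3, col = 'brown'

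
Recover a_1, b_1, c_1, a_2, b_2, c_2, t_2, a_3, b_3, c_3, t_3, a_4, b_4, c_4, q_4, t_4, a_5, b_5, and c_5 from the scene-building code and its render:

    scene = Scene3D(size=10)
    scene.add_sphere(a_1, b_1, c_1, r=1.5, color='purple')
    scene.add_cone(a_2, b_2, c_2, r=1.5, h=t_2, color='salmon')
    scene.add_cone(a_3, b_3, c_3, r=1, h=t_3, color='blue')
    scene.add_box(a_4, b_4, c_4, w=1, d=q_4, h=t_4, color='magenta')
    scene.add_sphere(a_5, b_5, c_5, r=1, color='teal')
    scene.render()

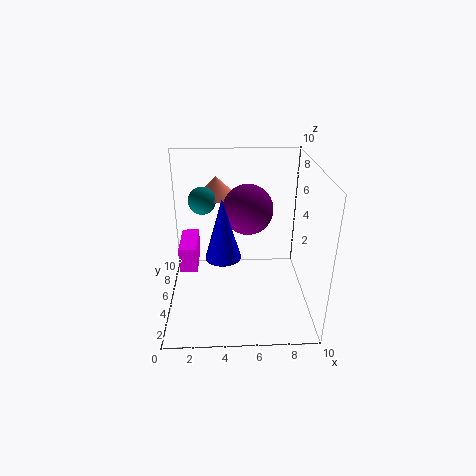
a_1 = 5.5, b_1 = 3, c_1 = 8, a_2 = 3.5, b_2 = 8, c_2 = 7, t_2 = 1.5, a_3 = 4, b_3 = 1, c_3 = 6, t_3 = 3.5, a_4 = 1.5, b_4 = 1, c_4 = 5, q_4 = 2.5, t_4 = 1.5, a_5 = 2.5, b_5 = 7, c_5 = 7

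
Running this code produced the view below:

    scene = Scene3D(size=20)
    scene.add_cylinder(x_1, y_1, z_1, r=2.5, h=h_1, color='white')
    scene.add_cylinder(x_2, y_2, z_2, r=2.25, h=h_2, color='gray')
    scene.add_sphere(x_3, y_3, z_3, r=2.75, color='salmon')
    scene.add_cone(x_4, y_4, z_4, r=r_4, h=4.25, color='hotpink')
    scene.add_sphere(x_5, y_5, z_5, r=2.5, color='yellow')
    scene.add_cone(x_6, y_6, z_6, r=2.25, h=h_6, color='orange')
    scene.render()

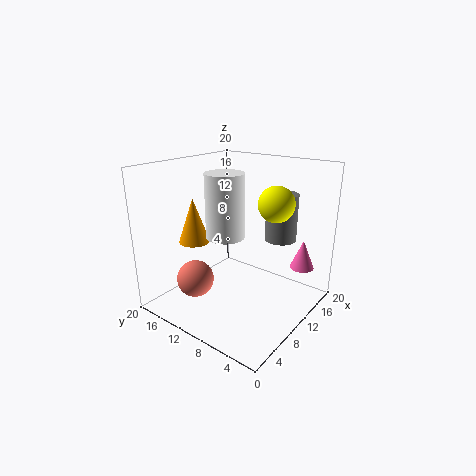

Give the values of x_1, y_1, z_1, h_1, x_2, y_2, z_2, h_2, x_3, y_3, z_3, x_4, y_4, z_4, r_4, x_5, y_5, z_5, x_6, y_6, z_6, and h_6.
x_1 = 7; y_1 = 9.75; z_1 = 11.25; h_1 = 8.25; x_2 = 15.25; y_2 = 6.25; z_2 = 9; h_2 = 6.75; x_3 = 7.25; y_3 = 16; z_3 = 2.75; x_4 = 16.75; y_4 = 3.25; z_4 = 4.75; r_4 = 1.75; x_5 = 13.25; y_5 = 6; z_5 = 14.75; x_6 = 8; y_6 = 16.5; z_6 = 8.5; h_6 = 6.5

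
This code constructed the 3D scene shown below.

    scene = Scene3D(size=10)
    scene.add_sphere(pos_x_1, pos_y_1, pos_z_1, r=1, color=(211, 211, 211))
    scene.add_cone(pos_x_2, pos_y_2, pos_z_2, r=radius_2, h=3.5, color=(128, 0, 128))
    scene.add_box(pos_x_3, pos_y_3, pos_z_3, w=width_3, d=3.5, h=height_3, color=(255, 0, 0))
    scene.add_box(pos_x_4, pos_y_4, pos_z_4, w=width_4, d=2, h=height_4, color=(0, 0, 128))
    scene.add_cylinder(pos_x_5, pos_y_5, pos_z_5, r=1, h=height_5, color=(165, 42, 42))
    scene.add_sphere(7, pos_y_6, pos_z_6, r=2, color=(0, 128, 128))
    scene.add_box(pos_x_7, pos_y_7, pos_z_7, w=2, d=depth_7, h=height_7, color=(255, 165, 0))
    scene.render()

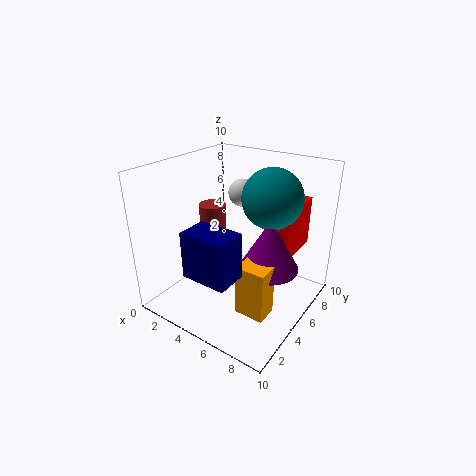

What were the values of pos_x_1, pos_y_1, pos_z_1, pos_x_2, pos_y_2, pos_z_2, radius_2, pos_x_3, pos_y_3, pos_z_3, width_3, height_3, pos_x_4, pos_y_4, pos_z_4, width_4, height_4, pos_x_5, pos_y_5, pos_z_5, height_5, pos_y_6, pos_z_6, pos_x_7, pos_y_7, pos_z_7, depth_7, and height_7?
pos_x_1 = 4
pos_y_1 = 7
pos_z_1 = 7.5
pos_x_2 = 7.5
pos_y_2 = 5
pos_z_2 = 3.5
radius_2 = 2
pos_x_3 = 7.5
pos_y_3 = 5.5
pos_z_3 = 4
width_3 = 1
height_3 = 3.5
pos_x_4 = 4
pos_y_4 = 0.5
pos_z_4 = 4
width_4 = 3
height_4 = 3
pos_x_5 = 2
pos_y_5 = 6
pos_z_5 = 1.5
height_5 = 5
pos_y_6 = 6
pos_z_6 = 8
pos_x_7 = 6.5
pos_y_7 = 2.5
pos_z_7 = 1
depth_7 = 1.5
height_7 = 3.5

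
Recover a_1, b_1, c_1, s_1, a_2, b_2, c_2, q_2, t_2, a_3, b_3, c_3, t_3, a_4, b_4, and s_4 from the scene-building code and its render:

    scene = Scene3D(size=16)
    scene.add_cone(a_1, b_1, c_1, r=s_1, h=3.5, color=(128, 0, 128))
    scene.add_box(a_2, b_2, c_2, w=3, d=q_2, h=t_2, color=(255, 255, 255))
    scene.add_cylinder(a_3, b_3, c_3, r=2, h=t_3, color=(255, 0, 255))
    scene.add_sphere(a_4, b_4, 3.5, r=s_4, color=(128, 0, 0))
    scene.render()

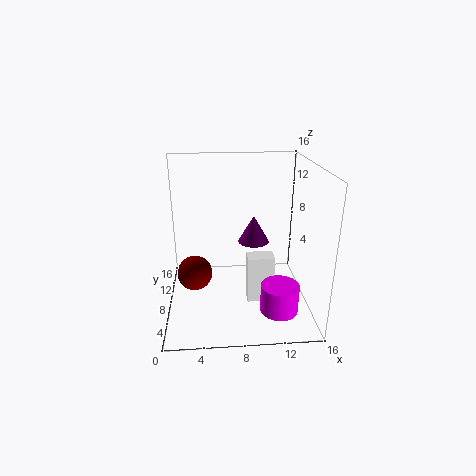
a_1 = 10.5
b_1 = 13.5
c_1 = 5
s_1 = 2
a_2 = 9
b_2 = 6.5
c_2 = 0.5
q_2 = 2
t_2 = 5.5
a_3 = 12
b_3 = 3.5
c_3 = 1.5
t_3 = 3
a_4 = 3
b_4 = 8.5
s_4 = 2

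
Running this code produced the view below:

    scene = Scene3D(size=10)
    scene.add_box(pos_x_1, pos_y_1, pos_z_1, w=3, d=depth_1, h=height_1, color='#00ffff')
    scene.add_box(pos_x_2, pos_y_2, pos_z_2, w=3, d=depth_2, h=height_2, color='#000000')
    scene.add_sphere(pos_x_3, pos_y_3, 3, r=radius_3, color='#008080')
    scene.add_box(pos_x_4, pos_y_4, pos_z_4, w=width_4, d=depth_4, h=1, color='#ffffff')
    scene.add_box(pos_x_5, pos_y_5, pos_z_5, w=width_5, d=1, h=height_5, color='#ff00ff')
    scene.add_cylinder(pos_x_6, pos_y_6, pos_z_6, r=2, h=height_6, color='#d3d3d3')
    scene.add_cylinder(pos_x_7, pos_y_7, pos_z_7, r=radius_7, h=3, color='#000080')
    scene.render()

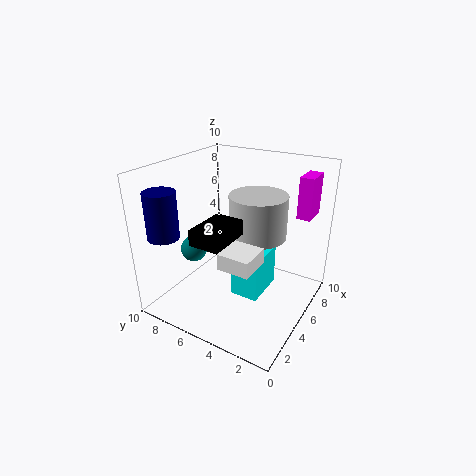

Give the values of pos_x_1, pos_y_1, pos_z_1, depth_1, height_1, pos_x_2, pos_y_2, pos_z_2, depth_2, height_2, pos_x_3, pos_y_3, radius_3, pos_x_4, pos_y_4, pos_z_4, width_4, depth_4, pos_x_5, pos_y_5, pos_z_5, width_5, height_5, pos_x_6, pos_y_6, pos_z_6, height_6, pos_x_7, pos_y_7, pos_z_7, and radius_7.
pos_x_1 = 4; pos_y_1 = 3; pos_z_1 = 1; depth_1 = 2; height_1 = 3; pos_x_2 = 1; pos_y_2 = 4; pos_z_2 = 6; depth_2 = 2; height_2 = 1; pos_x_3 = 5; pos_y_3 = 9; radius_3 = 1; pos_x_4 = 1; pos_y_4 = 2; pos_z_4 = 5; width_4 = 2; depth_4 = 2; pos_x_5 = 8; pos_y_5 = 1; pos_z_5 = 6; width_5 = 2; height_5 = 3; pos_x_6 = 6; pos_y_6 = 4; pos_z_6 = 5; height_6 = 3; pos_x_7 = 1; pos_y_7 = 8; pos_z_7 = 6; radius_7 = 1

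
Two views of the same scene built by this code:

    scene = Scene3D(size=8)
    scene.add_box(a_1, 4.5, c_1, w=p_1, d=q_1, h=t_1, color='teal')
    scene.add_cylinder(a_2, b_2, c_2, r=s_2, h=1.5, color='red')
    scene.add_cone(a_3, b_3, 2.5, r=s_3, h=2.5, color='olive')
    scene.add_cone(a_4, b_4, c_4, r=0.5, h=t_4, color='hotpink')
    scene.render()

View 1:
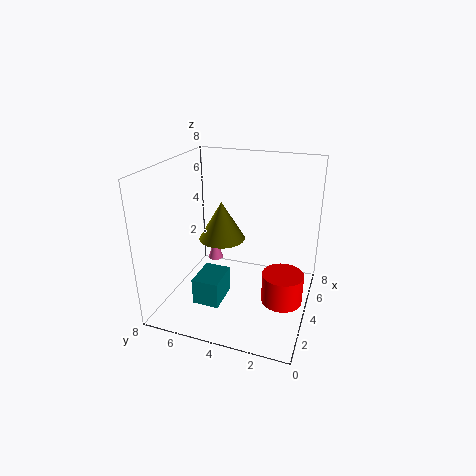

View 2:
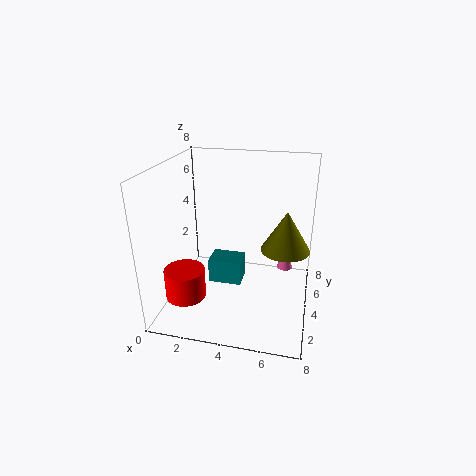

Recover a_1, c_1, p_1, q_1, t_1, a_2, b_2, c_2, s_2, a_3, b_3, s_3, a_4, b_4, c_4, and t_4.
a_1 = 2; c_1 = 0.5; p_1 = 2; q_1 = 1.5; t_1 = 1.5; a_2 = 2; b_2 = 1; c_2 = 2; s_2 = 1; a_3 = 6.5; b_3 = 6; s_3 = 1.5; a_4 = 6.5; b_4 = 6.5; c_4 = 1; t_4 = 1.5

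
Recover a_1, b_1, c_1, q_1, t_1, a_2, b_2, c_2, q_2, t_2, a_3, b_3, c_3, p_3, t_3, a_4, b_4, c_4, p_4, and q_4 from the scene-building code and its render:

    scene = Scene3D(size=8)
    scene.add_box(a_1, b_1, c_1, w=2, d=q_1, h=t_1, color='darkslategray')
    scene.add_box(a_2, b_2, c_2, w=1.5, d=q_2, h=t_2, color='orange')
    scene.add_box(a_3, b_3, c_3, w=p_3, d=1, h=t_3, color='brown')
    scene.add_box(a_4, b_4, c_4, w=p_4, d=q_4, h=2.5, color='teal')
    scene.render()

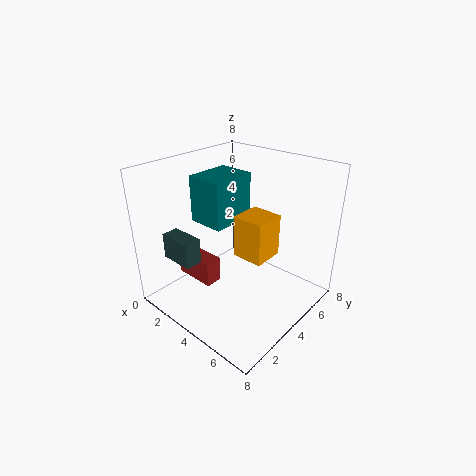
a_1 = 0.5; b_1 = 1.5; c_1 = 2.5; q_1 = 1; t_1 = 1.5; a_2 = 5.5; b_2 = 2; c_2 = 4.5; q_2 = 1.5; t_2 = 2; a_3 = 0.5; b_3 = 2.5; c_3 = 1; p_3 = 2.5; t_3 = 1.5; a_4 = 2; b_4 = 2.5; c_4 = 5; p_4 = 2; q_4 = 2.5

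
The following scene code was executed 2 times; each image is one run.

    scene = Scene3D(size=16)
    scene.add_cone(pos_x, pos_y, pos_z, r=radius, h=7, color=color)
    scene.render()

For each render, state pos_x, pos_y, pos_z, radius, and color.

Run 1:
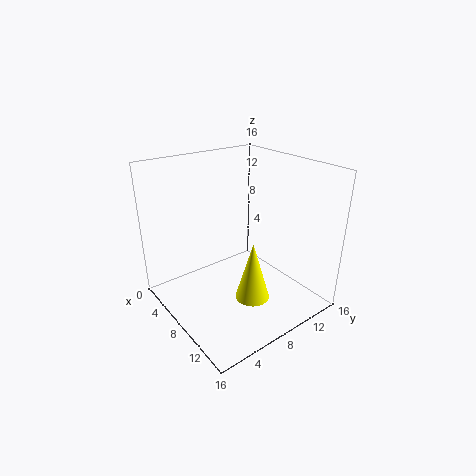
pos_x = 9.5, pos_y = 9, pos_z = 0.5, radius = 2, color = 'yellow'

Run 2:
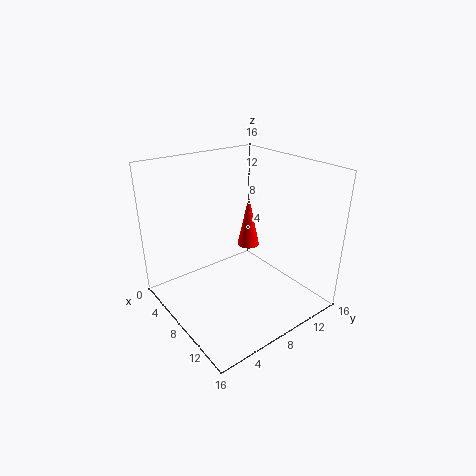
pos_x = 2.5, pos_y = 14, pos_z = 3, radius = 1.5, color = 'red'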